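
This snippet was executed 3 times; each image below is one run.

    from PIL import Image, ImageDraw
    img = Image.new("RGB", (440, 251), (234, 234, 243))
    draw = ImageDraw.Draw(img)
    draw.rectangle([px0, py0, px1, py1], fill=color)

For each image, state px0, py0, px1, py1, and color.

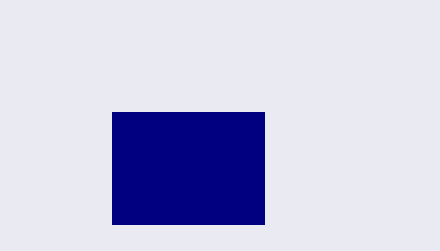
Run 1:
px0 = 112; py0 = 112; px1 = 264; py1 = 224; color = 'navy'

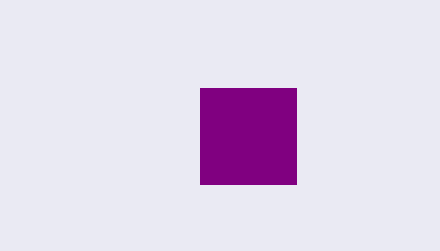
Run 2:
px0 = 200; py0 = 88; px1 = 296; py1 = 184; color = 'purple'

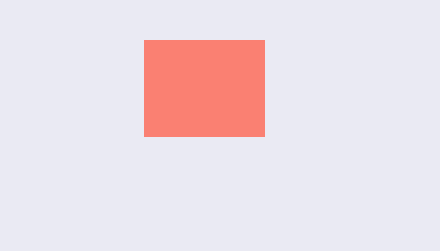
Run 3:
px0 = 144
py0 = 40
px1 = 264
py1 = 136
color = 'salmon'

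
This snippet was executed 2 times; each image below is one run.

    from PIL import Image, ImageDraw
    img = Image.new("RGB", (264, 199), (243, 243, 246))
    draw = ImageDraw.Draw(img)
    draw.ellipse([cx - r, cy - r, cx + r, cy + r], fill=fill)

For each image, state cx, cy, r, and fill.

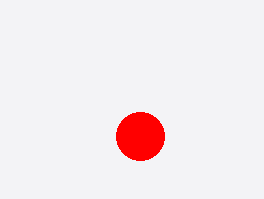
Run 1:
cx = 140, cy = 136, r = 24, fill = 'red'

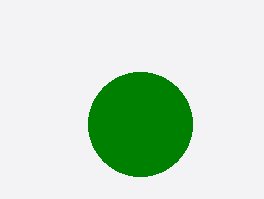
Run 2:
cx = 140; cy = 124; r = 52; fill = 'green'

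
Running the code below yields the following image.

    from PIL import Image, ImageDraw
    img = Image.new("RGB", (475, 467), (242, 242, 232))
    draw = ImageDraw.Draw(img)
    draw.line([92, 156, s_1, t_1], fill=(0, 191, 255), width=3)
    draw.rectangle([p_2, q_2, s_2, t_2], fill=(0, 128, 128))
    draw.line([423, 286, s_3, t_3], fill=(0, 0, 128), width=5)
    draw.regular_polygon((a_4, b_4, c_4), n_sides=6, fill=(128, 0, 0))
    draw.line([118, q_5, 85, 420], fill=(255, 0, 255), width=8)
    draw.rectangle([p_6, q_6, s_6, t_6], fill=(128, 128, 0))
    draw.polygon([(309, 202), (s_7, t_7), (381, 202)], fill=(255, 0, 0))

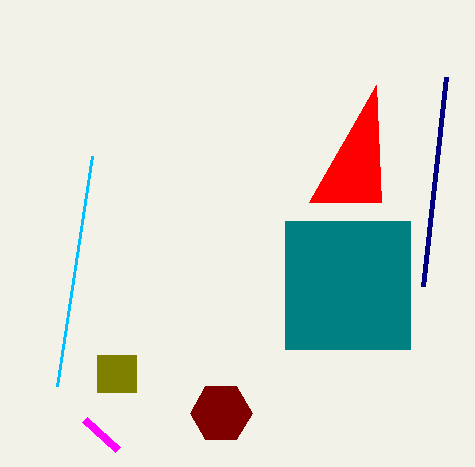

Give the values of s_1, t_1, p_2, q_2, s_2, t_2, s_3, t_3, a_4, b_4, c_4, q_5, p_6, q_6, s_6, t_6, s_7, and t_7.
s_1 = 57
t_1 = 386
p_2 = 285
q_2 = 221
s_2 = 410
t_2 = 349
s_3 = 446
t_3 = 77
a_4 = 221
b_4 = 413
c_4 = 31
q_5 = 450
p_6 = 97
q_6 = 355
s_6 = 136
t_6 = 392
s_7 = 376
t_7 = 85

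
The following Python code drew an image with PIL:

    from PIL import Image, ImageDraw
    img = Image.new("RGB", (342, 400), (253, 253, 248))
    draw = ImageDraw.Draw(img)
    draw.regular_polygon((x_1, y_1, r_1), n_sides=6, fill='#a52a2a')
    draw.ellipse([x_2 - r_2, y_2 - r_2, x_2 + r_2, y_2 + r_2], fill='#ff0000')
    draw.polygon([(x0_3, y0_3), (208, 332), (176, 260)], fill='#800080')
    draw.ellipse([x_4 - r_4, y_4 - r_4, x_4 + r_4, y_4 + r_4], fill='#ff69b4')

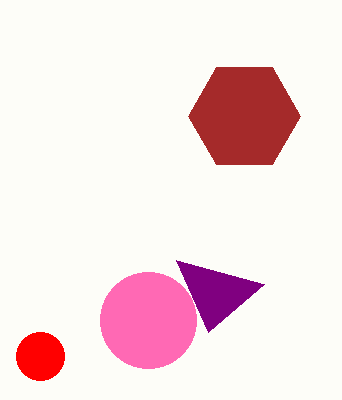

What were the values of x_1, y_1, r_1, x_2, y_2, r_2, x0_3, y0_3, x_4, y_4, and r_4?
x_1 = 244, y_1 = 116, r_1 = 56, x_2 = 40, y_2 = 356, r_2 = 24, x0_3 = 264, y0_3 = 284, x_4 = 148, y_4 = 320, r_4 = 48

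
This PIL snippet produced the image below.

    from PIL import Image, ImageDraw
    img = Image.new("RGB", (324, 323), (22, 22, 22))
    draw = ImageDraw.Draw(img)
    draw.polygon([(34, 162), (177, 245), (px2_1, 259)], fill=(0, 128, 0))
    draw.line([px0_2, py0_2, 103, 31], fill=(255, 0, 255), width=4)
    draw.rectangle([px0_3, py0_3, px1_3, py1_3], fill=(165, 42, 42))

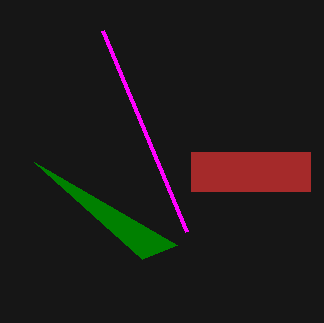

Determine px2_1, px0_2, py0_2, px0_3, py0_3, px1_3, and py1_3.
px2_1 = 142; px0_2 = 187; py0_2 = 232; px0_3 = 191; py0_3 = 152; px1_3 = 310; py1_3 = 191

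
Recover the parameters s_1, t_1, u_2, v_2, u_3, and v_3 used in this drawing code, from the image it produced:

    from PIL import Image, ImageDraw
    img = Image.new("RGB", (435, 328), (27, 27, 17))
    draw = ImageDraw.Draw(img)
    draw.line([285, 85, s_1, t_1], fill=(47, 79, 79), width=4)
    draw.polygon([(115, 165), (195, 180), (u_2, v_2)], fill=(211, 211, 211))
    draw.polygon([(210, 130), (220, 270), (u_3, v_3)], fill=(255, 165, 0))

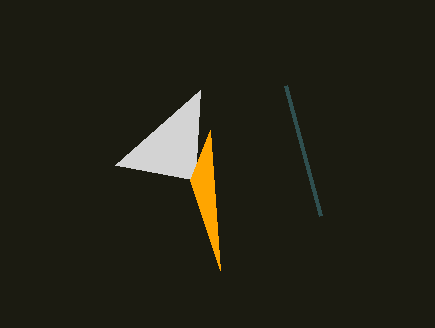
s_1 = 320
t_1 = 215
u_2 = 200
v_2 = 90
u_3 = 190
v_3 = 180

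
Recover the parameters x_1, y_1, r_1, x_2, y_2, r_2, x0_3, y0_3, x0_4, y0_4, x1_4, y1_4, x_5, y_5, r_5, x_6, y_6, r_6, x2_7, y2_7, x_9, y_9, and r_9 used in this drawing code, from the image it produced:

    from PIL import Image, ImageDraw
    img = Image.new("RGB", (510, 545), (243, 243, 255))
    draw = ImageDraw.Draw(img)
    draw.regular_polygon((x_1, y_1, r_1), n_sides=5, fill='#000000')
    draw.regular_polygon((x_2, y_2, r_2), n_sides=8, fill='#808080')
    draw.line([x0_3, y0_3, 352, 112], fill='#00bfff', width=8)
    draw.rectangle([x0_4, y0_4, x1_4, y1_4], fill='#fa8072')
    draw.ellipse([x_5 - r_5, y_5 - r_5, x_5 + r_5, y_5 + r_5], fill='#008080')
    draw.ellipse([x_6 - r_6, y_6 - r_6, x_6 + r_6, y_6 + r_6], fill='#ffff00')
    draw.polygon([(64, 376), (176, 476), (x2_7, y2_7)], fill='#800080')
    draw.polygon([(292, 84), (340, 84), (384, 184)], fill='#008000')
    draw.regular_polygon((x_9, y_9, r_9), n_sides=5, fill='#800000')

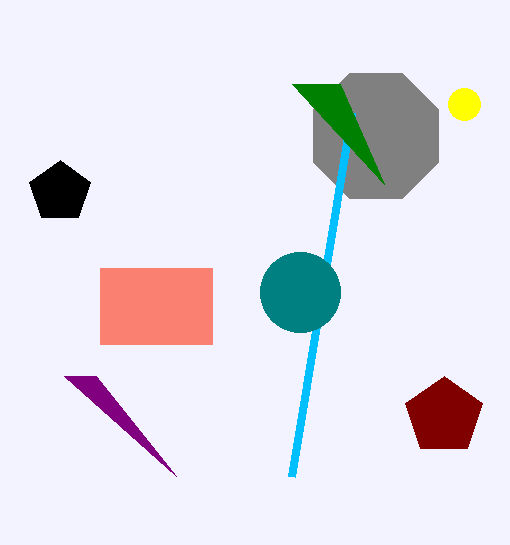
x_1 = 60, y_1 = 192, r_1 = 32, x_2 = 376, y_2 = 136, r_2 = 68, x0_3 = 292, y0_3 = 476, x0_4 = 100, y0_4 = 268, x1_4 = 212, y1_4 = 344, x_5 = 300, y_5 = 292, r_5 = 40, x_6 = 464, y_6 = 104, r_6 = 16, x2_7 = 96, y2_7 = 376, x_9 = 444, y_9 = 416, r_9 = 40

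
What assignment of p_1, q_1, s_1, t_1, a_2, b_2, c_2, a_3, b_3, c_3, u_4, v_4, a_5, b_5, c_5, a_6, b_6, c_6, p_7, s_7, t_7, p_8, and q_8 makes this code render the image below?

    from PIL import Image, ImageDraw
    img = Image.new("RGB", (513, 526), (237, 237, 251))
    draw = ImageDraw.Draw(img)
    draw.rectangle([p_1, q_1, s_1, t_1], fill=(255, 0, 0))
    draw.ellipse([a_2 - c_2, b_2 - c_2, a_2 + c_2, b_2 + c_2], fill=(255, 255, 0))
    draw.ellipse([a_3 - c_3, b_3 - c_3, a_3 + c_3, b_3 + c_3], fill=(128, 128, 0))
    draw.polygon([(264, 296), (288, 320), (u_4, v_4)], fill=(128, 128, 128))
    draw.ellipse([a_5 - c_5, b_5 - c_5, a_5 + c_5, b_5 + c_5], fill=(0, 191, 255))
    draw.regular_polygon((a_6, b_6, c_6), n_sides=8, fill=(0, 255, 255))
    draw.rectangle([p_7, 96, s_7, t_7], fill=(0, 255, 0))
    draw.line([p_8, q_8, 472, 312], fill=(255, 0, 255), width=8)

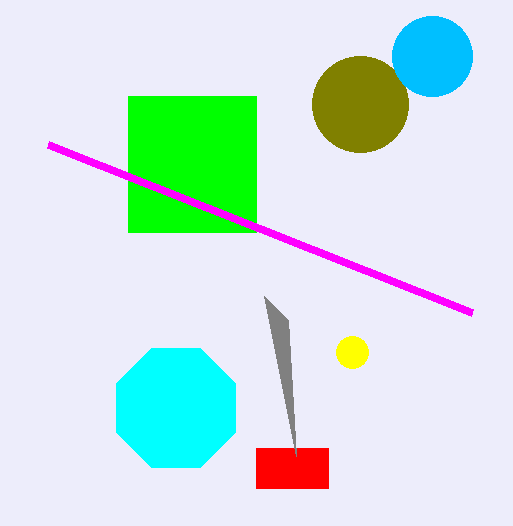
p_1 = 256
q_1 = 448
s_1 = 328
t_1 = 488
a_2 = 352
b_2 = 352
c_2 = 16
a_3 = 360
b_3 = 104
c_3 = 48
u_4 = 296
v_4 = 456
a_5 = 432
b_5 = 56
c_5 = 40
a_6 = 176
b_6 = 408
c_6 = 64
p_7 = 128
s_7 = 256
t_7 = 232
p_8 = 48
q_8 = 144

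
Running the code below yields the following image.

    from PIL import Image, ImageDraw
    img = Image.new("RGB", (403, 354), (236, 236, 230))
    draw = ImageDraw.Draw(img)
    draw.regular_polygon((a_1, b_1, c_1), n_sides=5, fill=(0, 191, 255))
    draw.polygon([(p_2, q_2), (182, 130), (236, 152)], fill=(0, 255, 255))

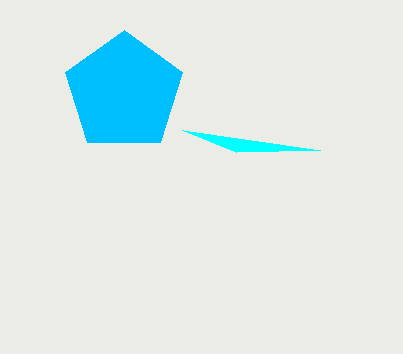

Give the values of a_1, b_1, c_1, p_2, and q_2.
a_1 = 124, b_1 = 92, c_1 = 62, p_2 = 320, q_2 = 150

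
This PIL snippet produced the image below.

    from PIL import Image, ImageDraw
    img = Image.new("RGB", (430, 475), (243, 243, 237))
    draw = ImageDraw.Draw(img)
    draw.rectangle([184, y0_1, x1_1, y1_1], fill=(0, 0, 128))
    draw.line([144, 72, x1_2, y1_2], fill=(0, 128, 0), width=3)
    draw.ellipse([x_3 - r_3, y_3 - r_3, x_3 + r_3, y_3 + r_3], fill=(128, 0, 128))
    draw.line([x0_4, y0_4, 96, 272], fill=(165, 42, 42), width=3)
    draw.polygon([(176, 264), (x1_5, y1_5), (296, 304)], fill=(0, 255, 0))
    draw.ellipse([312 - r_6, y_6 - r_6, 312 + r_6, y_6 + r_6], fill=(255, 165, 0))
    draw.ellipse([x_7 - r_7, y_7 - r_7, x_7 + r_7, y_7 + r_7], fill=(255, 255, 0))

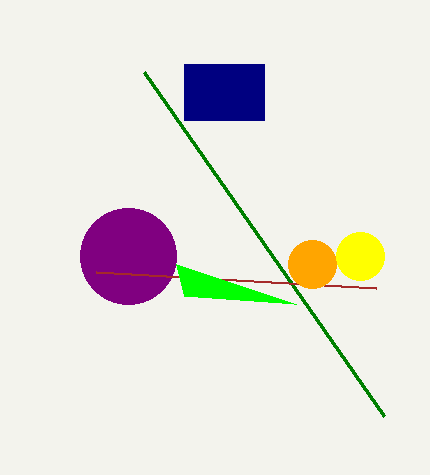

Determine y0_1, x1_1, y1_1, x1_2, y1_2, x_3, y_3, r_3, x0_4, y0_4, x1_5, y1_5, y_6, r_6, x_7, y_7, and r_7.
y0_1 = 64
x1_1 = 264
y1_1 = 120
x1_2 = 384
y1_2 = 416
x_3 = 128
y_3 = 256
r_3 = 48
x0_4 = 376
y0_4 = 288
x1_5 = 184
y1_5 = 296
y_6 = 264
r_6 = 24
x_7 = 360
y_7 = 256
r_7 = 24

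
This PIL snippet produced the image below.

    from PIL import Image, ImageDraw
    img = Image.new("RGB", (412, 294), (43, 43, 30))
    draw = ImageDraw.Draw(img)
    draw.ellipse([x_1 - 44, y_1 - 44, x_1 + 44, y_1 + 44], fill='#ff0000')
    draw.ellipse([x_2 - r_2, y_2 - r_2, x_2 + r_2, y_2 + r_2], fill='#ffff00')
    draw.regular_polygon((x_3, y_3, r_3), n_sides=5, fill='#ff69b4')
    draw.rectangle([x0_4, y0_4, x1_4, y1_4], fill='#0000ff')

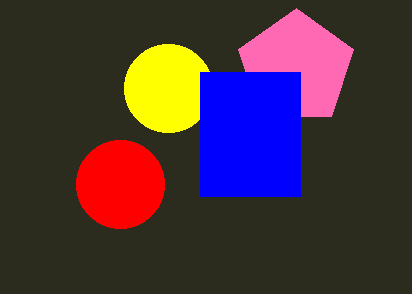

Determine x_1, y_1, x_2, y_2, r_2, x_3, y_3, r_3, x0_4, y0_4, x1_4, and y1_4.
x_1 = 120, y_1 = 184, x_2 = 168, y_2 = 88, r_2 = 44, x_3 = 296, y_3 = 68, r_3 = 60, x0_4 = 200, y0_4 = 72, x1_4 = 300, y1_4 = 196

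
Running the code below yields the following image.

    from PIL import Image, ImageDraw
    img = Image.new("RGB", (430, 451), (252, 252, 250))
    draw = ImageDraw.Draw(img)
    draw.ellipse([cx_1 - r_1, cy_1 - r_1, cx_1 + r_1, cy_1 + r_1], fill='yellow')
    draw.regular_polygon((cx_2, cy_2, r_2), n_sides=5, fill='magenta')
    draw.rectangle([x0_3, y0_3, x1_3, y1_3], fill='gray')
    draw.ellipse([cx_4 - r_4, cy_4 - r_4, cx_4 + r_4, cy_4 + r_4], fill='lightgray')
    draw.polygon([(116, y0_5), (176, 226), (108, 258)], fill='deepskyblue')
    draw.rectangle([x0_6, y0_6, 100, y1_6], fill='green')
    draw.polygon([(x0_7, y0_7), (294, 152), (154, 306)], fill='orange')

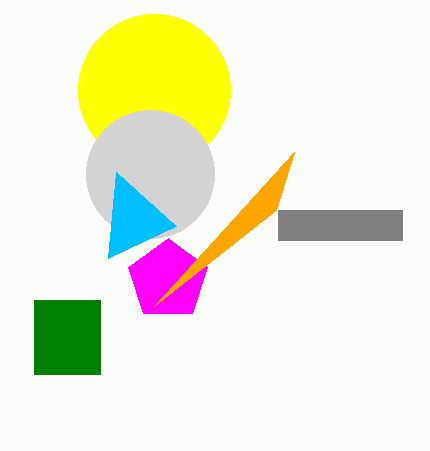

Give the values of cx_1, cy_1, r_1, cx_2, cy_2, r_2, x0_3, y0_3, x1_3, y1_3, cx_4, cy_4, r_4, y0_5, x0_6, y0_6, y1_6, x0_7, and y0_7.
cx_1 = 154; cy_1 = 90; r_1 = 76; cx_2 = 168; cy_2 = 280; r_2 = 42; x0_3 = 278; y0_3 = 210; x1_3 = 402; y1_3 = 240; cx_4 = 150; cy_4 = 174; r_4 = 64; y0_5 = 172; x0_6 = 34; y0_6 = 300; y1_6 = 374; x0_7 = 276; y0_7 = 210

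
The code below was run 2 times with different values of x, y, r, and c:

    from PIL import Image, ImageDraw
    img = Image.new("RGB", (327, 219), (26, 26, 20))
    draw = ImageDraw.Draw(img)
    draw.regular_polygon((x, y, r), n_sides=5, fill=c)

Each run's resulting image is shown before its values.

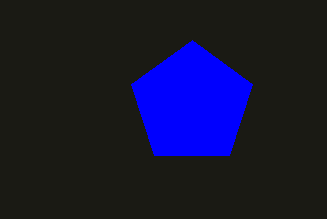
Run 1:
x = 192, y = 104, r = 64, c = 'blue'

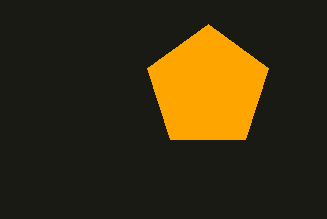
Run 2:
x = 208, y = 88, r = 64, c = 'orange'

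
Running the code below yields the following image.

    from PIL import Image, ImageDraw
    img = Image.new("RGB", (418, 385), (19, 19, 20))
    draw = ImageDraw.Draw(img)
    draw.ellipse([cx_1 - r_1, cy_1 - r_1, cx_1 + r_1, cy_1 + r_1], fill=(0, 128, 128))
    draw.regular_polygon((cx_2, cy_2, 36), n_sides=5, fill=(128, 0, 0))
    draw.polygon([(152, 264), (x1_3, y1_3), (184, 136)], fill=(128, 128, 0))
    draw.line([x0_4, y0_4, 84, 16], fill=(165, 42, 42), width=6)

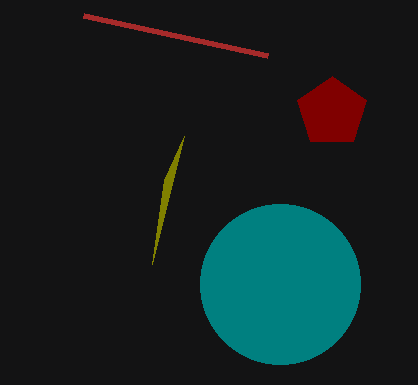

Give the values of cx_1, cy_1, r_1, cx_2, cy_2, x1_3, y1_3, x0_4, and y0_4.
cx_1 = 280, cy_1 = 284, r_1 = 80, cx_2 = 332, cy_2 = 112, x1_3 = 164, y1_3 = 180, x0_4 = 268, y0_4 = 56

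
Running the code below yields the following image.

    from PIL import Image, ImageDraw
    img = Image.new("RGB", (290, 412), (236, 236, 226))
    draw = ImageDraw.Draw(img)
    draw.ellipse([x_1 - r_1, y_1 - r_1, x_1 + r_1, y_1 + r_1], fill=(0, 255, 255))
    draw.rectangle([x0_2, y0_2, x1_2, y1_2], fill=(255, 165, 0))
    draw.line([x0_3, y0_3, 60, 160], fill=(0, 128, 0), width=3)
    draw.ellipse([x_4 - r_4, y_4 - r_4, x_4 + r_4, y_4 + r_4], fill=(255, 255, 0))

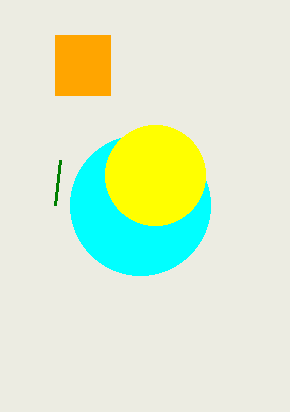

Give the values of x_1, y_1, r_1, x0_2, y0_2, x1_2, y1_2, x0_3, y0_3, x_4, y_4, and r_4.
x_1 = 140; y_1 = 205; r_1 = 70; x0_2 = 55; y0_2 = 35; x1_2 = 110; y1_2 = 95; x0_3 = 55; y0_3 = 205; x_4 = 155; y_4 = 175; r_4 = 50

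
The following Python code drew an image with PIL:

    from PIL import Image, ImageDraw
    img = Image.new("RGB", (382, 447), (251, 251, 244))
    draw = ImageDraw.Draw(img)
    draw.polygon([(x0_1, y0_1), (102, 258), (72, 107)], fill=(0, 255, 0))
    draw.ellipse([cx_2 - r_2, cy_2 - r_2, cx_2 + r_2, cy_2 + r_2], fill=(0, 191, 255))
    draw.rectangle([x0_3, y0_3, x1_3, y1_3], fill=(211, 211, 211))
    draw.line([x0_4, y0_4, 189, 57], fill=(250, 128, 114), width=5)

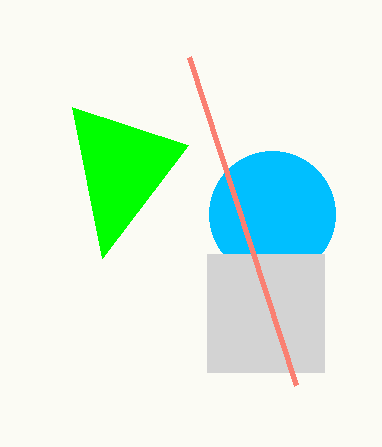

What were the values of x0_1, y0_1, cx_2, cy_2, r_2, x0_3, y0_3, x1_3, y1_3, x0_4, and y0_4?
x0_1 = 188; y0_1 = 145; cx_2 = 272; cy_2 = 214; r_2 = 63; x0_3 = 207; y0_3 = 254; x1_3 = 324; y1_3 = 372; x0_4 = 296; y0_4 = 385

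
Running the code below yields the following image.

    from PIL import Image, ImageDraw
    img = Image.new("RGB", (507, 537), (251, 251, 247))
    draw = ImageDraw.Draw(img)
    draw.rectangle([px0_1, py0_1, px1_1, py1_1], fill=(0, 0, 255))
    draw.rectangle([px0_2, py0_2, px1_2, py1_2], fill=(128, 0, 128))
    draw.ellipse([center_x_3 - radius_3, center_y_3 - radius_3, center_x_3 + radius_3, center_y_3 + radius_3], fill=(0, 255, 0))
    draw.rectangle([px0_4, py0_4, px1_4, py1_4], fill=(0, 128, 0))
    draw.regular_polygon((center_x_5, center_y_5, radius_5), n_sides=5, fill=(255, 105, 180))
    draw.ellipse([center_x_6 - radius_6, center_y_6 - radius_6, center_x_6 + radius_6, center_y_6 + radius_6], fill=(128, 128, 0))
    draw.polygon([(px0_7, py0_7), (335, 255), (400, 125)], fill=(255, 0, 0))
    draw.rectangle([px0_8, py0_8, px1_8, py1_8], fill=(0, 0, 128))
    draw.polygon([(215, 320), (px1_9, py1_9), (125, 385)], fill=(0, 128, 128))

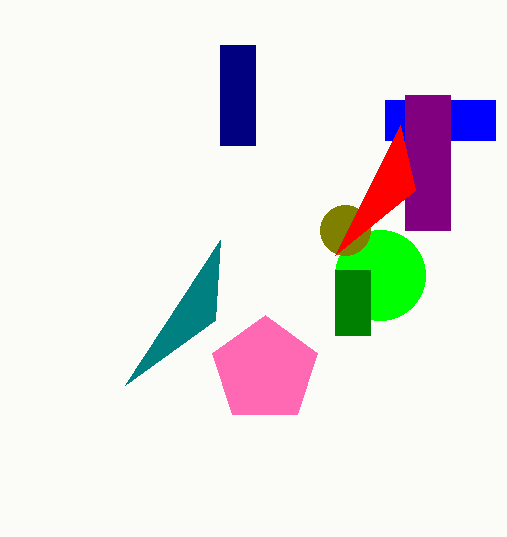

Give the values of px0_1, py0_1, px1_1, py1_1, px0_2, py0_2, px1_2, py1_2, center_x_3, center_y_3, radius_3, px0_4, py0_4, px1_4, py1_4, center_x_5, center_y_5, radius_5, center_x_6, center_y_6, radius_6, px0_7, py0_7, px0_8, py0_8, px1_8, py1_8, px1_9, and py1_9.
px0_1 = 385; py0_1 = 100; px1_1 = 495; py1_1 = 140; px0_2 = 405; py0_2 = 95; px1_2 = 450; py1_2 = 230; center_x_3 = 380; center_y_3 = 275; radius_3 = 45; px0_4 = 335; py0_4 = 270; px1_4 = 370; py1_4 = 335; center_x_5 = 265; center_y_5 = 370; radius_5 = 55; center_x_6 = 345; center_y_6 = 230; radius_6 = 25; px0_7 = 415; py0_7 = 190; px0_8 = 220; py0_8 = 45; px1_8 = 255; py1_8 = 145; px1_9 = 220; py1_9 = 240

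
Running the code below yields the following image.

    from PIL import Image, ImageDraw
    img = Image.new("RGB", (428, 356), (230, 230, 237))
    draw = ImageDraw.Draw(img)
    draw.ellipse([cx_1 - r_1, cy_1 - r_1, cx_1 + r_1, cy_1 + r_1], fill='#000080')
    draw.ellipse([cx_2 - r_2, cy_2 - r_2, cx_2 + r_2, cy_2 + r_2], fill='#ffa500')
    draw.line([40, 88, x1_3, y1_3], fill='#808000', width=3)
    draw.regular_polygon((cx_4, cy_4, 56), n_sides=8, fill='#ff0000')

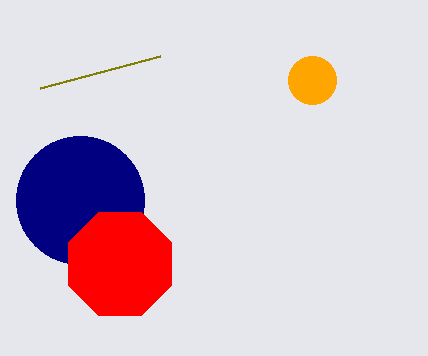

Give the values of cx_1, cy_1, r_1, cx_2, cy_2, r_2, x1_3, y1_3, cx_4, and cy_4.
cx_1 = 80; cy_1 = 200; r_1 = 64; cx_2 = 312; cy_2 = 80; r_2 = 24; x1_3 = 160; y1_3 = 56; cx_4 = 120; cy_4 = 264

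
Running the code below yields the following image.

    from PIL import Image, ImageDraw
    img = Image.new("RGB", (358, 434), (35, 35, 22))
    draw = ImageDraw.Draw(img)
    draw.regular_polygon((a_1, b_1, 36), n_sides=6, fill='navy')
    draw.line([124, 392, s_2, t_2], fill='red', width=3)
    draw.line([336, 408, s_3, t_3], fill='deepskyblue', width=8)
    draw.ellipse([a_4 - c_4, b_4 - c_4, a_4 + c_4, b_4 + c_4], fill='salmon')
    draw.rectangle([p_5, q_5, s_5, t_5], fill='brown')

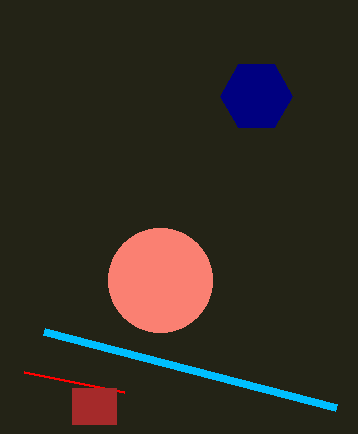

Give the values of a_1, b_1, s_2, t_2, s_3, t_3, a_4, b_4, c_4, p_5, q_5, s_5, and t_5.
a_1 = 256, b_1 = 96, s_2 = 24, t_2 = 372, s_3 = 44, t_3 = 332, a_4 = 160, b_4 = 280, c_4 = 52, p_5 = 72, q_5 = 388, s_5 = 116, t_5 = 424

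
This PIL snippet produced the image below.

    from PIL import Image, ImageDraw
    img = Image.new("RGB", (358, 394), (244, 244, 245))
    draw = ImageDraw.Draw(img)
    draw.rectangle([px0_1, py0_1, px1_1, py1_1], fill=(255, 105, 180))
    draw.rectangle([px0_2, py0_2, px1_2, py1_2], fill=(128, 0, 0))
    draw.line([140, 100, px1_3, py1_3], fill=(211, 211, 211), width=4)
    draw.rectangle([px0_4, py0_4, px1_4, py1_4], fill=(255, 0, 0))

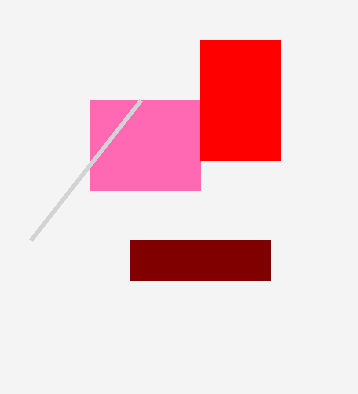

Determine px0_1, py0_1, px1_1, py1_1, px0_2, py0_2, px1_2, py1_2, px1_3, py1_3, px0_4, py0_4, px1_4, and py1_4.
px0_1 = 90
py0_1 = 100
px1_1 = 200
py1_1 = 190
px0_2 = 130
py0_2 = 240
px1_2 = 270
py1_2 = 280
px1_3 = 30
py1_3 = 240
px0_4 = 200
py0_4 = 40
px1_4 = 280
py1_4 = 160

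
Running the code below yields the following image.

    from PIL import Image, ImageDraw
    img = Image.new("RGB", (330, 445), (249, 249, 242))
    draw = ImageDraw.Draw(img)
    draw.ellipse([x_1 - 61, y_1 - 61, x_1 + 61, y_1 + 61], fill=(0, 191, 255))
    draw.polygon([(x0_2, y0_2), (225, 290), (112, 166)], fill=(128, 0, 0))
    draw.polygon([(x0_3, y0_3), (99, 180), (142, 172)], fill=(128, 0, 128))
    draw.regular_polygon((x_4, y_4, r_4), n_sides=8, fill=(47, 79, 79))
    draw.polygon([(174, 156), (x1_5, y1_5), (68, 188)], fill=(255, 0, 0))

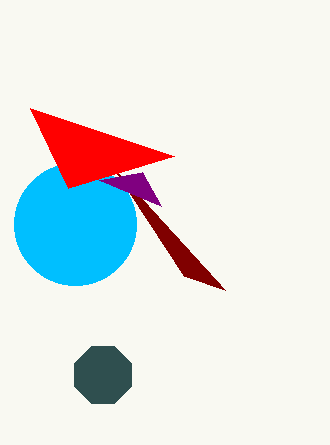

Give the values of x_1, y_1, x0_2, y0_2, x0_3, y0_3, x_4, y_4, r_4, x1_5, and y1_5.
x_1 = 75; y_1 = 224; x0_2 = 184; y0_2 = 276; x0_3 = 161; y0_3 = 206; x_4 = 103; y_4 = 375; r_4 = 31; x1_5 = 30; y1_5 = 108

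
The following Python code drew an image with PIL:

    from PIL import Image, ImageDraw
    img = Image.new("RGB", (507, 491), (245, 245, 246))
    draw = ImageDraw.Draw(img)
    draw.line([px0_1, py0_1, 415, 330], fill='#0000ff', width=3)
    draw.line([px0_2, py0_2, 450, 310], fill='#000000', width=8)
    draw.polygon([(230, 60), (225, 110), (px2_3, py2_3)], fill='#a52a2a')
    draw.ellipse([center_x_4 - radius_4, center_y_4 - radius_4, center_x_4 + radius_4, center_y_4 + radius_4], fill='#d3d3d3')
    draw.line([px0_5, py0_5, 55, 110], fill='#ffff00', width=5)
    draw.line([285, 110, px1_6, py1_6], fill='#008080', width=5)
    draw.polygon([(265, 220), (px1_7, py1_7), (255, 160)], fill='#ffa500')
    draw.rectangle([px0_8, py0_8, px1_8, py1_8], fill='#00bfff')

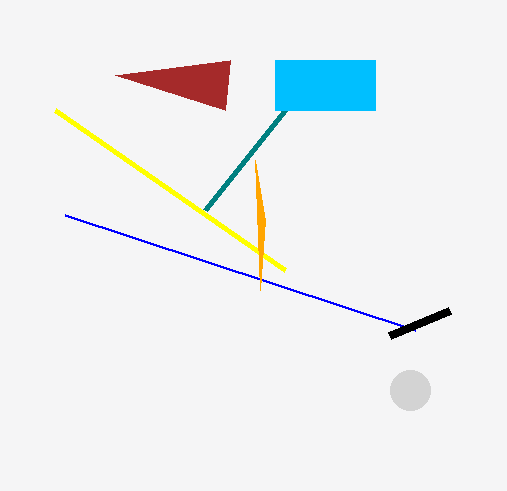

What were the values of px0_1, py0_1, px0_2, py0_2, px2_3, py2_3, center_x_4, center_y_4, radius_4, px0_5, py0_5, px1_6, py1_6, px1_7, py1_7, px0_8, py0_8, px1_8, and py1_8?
px0_1 = 65
py0_1 = 215
px0_2 = 390
py0_2 = 335
px2_3 = 115
py2_3 = 75
center_x_4 = 410
center_y_4 = 390
radius_4 = 20
px0_5 = 285
py0_5 = 270
px1_6 = 205
py1_6 = 210
px1_7 = 260
py1_7 = 290
px0_8 = 275
py0_8 = 60
px1_8 = 375
py1_8 = 110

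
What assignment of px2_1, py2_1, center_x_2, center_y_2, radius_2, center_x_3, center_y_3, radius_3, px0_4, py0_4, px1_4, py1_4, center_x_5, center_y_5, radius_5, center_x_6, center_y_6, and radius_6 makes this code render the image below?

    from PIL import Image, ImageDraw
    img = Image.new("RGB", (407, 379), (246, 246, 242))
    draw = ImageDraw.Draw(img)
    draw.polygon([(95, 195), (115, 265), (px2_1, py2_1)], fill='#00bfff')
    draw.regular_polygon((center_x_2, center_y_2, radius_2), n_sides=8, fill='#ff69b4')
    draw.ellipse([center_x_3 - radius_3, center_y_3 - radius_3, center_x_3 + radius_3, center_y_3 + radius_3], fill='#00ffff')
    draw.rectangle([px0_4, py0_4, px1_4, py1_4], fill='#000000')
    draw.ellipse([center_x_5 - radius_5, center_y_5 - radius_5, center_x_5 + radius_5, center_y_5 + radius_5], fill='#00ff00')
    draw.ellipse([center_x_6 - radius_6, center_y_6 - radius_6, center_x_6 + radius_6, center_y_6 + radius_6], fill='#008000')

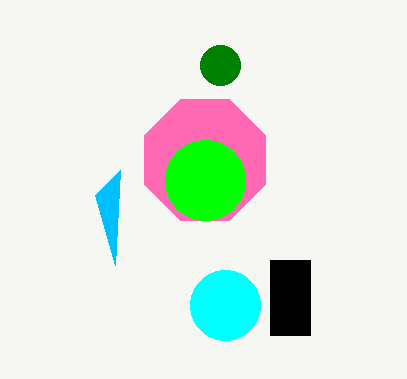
px2_1 = 120, py2_1 = 170, center_x_2 = 205, center_y_2 = 160, radius_2 = 65, center_x_3 = 225, center_y_3 = 305, radius_3 = 35, px0_4 = 270, py0_4 = 260, px1_4 = 310, py1_4 = 335, center_x_5 = 205, center_y_5 = 180, radius_5 = 40, center_x_6 = 220, center_y_6 = 65, radius_6 = 20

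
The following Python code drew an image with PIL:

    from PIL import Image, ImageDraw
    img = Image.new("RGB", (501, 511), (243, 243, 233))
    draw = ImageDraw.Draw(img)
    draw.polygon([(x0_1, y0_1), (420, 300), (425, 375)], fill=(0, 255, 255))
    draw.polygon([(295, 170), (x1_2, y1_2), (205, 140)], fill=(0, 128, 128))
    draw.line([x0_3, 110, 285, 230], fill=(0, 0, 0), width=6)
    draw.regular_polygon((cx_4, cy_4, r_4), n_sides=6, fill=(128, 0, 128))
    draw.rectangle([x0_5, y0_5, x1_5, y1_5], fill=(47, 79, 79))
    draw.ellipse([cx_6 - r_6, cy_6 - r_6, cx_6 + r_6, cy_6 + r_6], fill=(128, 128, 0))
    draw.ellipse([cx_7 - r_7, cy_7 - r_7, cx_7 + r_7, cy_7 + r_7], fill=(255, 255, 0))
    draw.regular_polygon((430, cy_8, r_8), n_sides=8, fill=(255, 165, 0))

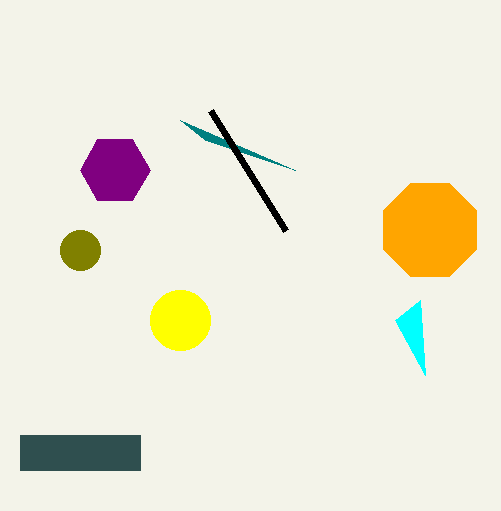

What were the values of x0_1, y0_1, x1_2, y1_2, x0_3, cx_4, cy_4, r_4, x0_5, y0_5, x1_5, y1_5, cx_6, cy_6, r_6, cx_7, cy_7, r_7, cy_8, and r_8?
x0_1 = 395
y0_1 = 320
x1_2 = 180
y1_2 = 120
x0_3 = 210
cx_4 = 115
cy_4 = 170
r_4 = 35
x0_5 = 20
y0_5 = 435
x1_5 = 140
y1_5 = 470
cx_6 = 80
cy_6 = 250
r_6 = 20
cx_7 = 180
cy_7 = 320
r_7 = 30
cy_8 = 230
r_8 = 50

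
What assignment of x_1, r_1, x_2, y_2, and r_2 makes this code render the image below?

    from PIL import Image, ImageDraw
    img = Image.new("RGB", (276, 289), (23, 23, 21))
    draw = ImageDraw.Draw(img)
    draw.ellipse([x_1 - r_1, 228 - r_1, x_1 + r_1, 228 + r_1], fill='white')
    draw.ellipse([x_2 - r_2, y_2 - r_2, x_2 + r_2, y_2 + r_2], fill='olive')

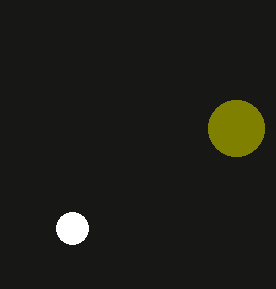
x_1 = 72
r_1 = 16
x_2 = 236
y_2 = 128
r_2 = 28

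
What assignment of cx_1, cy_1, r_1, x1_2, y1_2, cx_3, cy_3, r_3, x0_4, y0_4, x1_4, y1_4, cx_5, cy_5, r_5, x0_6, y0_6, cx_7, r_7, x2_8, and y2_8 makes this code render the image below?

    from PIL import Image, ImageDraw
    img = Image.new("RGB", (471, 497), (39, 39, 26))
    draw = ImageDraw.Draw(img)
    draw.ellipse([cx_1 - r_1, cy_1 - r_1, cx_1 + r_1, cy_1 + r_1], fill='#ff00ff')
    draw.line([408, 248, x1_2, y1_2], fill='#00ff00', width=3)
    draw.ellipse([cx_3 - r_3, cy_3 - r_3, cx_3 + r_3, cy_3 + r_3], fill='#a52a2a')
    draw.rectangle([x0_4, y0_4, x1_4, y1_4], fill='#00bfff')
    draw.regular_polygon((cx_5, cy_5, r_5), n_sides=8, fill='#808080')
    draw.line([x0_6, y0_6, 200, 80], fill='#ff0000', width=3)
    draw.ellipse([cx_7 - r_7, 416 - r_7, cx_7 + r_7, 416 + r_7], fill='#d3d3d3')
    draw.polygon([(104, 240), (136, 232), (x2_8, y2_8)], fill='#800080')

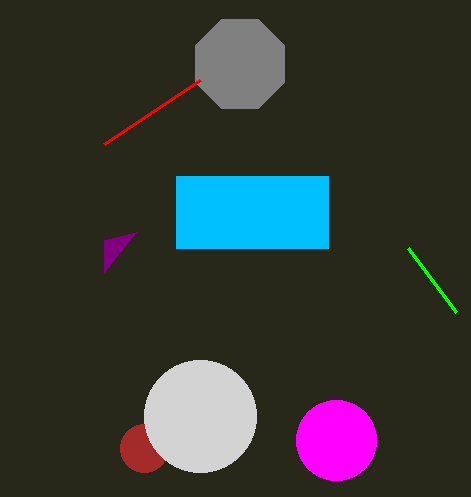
cx_1 = 336
cy_1 = 440
r_1 = 40
x1_2 = 456
y1_2 = 312
cx_3 = 144
cy_3 = 448
r_3 = 24
x0_4 = 176
y0_4 = 176
x1_4 = 328
y1_4 = 248
cx_5 = 240
cy_5 = 64
r_5 = 48
x0_6 = 104
y0_6 = 144
cx_7 = 200
r_7 = 56
x2_8 = 104
y2_8 = 272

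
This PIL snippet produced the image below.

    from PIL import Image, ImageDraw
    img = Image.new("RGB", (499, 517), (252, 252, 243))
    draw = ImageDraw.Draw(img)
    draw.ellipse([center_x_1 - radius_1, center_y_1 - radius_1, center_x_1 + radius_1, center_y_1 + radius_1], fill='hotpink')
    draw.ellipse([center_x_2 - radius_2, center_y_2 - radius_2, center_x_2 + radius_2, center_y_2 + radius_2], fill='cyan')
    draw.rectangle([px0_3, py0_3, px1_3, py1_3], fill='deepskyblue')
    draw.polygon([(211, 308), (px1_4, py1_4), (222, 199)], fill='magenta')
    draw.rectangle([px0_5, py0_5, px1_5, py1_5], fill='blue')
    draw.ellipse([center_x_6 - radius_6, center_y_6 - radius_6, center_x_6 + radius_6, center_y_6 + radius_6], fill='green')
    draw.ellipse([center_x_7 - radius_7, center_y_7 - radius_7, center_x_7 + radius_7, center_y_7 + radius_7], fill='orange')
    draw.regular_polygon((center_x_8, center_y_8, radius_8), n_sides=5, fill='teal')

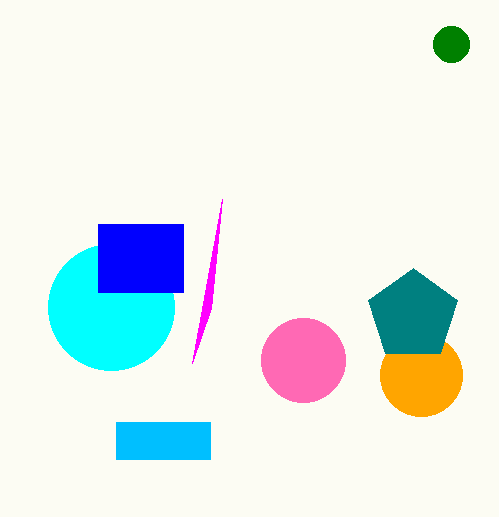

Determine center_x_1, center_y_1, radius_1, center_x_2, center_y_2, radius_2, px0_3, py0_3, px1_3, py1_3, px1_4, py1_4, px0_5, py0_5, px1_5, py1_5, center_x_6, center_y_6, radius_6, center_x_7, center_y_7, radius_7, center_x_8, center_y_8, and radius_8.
center_x_1 = 303
center_y_1 = 360
radius_1 = 42
center_x_2 = 111
center_y_2 = 307
radius_2 = 63
px0_3 = 116
py0_3 = 422
px1_3 = 210
py1_3 = 459
px1_4 = 192
py1_4 = 363
px0_5 = 98
py0_5 = 224
px1_5 = 183
py1_5 = 292
center_x_6 = 451
center_y_6 = 44
radius_6 = 18
center_x_7 = 421
center_y_7 = 375
radius_7 = 41
center_x_8 = 413
center_y_8 = 315
radius_8 = 47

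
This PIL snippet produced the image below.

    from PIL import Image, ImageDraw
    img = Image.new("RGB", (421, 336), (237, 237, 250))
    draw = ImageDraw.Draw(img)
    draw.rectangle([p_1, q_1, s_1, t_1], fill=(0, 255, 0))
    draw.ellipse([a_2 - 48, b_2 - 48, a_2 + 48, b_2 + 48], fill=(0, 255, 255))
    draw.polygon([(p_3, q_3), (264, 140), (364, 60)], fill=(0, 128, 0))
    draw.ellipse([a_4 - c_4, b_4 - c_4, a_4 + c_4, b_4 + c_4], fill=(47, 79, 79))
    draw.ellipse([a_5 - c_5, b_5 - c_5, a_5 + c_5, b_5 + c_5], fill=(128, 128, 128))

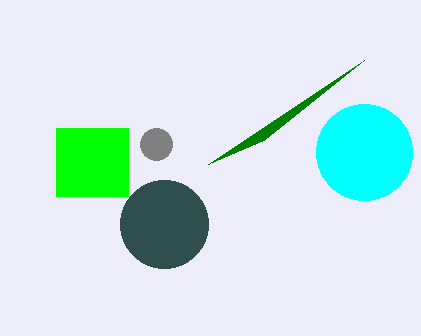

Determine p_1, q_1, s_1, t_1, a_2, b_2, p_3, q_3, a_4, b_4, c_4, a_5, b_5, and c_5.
p_1 = 56
q_1 = 128
s_1 = 128
t_1 = 196
a_2 = 364
b_2 = 152
p_3 = 208
q_3 = 164
a_4 = 164
b_4 = 224
c_4 = 44
a_5 = 156
b_5 = 144
c_5 = 16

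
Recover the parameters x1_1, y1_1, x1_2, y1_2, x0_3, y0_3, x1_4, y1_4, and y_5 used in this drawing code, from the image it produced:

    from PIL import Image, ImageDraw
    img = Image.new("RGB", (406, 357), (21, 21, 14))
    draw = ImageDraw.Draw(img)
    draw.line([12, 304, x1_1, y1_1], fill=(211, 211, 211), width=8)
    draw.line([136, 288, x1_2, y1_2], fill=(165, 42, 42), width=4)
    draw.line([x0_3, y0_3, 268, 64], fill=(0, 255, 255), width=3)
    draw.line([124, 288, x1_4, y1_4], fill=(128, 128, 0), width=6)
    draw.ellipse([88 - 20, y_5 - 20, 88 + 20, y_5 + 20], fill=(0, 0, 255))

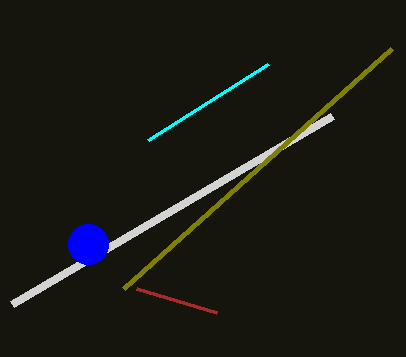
x1_1 = 332
y1_1 = 116
x1_2 = 216
y1_2 = 312
x0_3 = 148
y0_3 = 140
x1_4 = 392
y1_4 = 48
y_5 = 244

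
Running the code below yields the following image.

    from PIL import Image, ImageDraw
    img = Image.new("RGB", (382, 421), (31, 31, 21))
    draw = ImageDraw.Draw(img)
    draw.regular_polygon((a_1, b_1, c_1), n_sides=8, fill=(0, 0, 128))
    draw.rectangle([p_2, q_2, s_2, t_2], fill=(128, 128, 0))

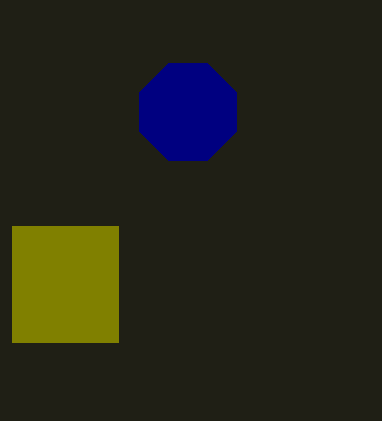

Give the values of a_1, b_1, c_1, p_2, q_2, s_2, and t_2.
a_1 = 188
b_1 = 112
c_1 = 52
p_2 = 12
q_2 = 226
s_2 = 118
t_2 = 342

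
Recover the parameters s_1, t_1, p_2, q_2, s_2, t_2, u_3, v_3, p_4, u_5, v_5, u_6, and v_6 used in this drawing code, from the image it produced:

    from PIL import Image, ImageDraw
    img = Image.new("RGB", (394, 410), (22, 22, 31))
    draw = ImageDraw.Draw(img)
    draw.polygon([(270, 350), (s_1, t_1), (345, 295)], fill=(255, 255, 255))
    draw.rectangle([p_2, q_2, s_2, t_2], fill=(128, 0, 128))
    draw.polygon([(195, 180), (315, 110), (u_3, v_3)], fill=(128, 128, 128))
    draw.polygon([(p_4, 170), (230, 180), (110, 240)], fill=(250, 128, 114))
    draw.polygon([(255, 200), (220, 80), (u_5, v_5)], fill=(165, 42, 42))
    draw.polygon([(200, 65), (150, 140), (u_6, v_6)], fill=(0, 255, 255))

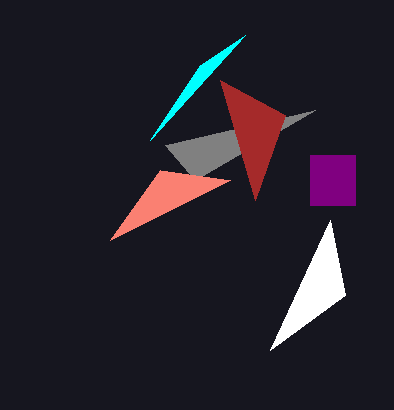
s_1 = 330; t_1 = 220; p_2 = 310; q_2 = 155; s_2 = 355; t_2 = 205; u_3 = 165; v_3 = 145; p_4 = 160; u_5 = 285; v_5 = 115; u_6 = 245; v_6 = 35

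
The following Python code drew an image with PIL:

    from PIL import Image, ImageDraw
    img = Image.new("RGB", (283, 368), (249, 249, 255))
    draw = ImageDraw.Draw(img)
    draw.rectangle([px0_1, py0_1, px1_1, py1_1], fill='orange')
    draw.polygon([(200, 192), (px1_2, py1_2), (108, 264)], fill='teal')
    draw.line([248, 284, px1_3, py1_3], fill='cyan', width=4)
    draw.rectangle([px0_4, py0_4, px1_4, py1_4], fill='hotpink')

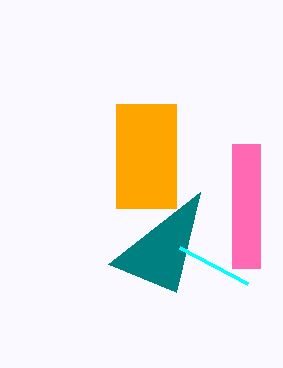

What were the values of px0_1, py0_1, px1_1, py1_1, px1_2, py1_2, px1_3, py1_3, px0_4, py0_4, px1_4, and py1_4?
px0_1 = 116, py0_1 = 104, px1_1 = 176, py1_1 = 208, px1_2 = 176, py1_2 = 292, px1_3 = 180, py1_3 = 248, px0_4 = 232, py0_4 = 144, px1_4 = 260, py1_4 = 268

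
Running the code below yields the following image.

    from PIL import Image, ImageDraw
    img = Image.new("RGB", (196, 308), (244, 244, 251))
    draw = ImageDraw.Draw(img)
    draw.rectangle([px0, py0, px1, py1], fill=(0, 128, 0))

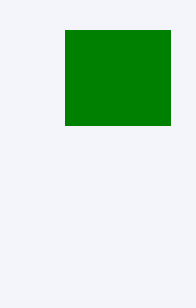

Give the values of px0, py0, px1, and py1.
px0 = 65
py0 = 30
px1 = 170
py1 = 125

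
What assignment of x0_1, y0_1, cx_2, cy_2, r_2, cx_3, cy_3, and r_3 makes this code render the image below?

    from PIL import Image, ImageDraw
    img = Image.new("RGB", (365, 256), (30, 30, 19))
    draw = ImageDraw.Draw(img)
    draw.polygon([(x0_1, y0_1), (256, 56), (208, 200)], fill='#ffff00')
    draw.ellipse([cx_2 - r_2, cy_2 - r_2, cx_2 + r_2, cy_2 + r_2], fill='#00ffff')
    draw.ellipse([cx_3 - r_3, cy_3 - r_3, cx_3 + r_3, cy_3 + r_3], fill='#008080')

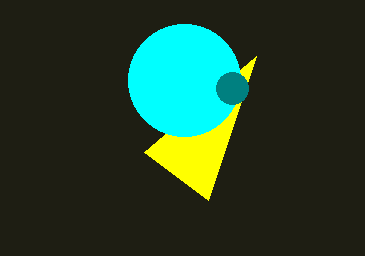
x0_1 = 144
y0_1 = 152
cx_2 = 184
cy_2 = 80
r_2 = 56
cx_3 = 232
cy_3 = 88
r_3 = 16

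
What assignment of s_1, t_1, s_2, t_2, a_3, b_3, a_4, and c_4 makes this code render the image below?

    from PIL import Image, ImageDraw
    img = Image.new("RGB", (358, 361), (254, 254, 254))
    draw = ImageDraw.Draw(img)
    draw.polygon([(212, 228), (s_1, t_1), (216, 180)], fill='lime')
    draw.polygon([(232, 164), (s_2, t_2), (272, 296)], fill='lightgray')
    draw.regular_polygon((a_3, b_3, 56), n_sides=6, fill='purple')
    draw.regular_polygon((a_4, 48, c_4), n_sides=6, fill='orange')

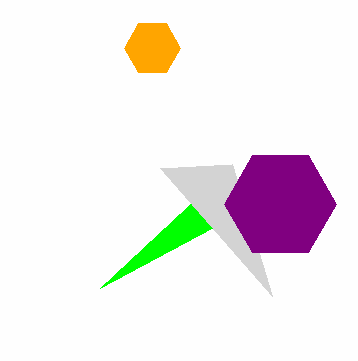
s_1 = 100; t_1 = 288; s_2 = 160; t_2 = 168; a_3 = 280; b_3 = 204; a_4 = 152; c_4 = 28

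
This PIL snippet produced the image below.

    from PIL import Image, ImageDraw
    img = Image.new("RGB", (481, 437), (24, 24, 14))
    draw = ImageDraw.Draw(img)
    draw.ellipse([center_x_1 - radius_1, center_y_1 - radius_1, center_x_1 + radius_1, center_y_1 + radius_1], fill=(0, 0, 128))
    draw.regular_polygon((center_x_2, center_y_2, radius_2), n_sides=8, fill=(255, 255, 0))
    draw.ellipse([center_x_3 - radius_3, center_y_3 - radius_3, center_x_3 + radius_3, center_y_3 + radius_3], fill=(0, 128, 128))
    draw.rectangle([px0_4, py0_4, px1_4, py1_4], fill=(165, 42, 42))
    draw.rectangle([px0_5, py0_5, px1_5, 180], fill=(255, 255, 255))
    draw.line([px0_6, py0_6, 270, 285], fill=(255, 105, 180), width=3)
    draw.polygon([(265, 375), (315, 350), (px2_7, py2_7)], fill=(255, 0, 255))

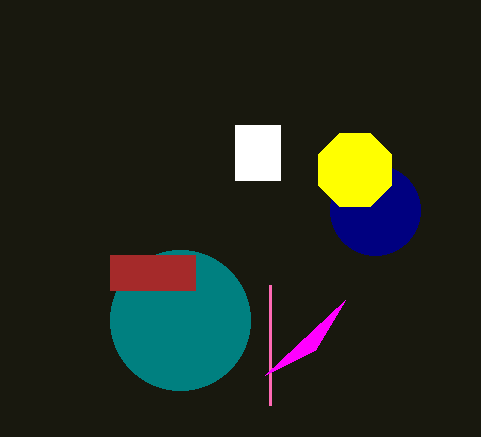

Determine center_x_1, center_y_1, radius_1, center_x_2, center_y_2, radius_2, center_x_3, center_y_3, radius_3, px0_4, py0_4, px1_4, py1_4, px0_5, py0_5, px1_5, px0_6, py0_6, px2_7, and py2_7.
center_x_1 = 375; center_y_1 = 210; radius_1 = 45; center_x_2 = 355; center_y_2 = 170; radius_2 = 40; center_x_3 = 180; center_y_3 = 320; radius_3 = 70; px0_4 = 110; py0_4 = 255; px1_4 = 195; py1_4 = 290; px0_5 = 235; py0_5 = 125; px1_5 = 280; px0_6 = 270; py0_6 = 405; px2_7 = 345; py2_7 = 300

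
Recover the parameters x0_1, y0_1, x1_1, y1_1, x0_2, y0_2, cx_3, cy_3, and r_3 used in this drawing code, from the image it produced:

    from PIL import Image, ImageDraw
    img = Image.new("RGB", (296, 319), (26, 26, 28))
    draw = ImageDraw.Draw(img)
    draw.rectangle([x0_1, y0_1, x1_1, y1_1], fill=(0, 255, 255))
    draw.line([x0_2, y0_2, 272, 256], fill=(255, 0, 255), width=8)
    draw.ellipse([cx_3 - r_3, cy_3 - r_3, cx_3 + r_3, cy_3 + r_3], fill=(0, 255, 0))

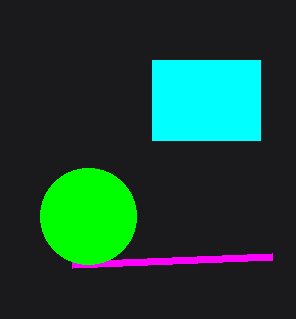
x0_1 = 152, y0_1 = 60, x1_1 = 260, y1_1 = 140, x0_2 = 72, y0_2 = 264, cx_3 = 88, cy_3 = 216, r_3 = 48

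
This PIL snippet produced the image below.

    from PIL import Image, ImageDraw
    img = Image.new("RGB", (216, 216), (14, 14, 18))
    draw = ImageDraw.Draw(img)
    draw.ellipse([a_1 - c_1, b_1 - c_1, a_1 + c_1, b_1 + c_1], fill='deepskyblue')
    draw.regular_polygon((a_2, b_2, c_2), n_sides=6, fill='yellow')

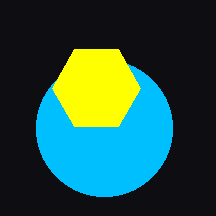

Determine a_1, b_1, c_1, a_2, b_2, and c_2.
a_1 = 104
b_1 = 128
c_1 = 68
a_2 = 96
b_2 = 88
c_2 = 44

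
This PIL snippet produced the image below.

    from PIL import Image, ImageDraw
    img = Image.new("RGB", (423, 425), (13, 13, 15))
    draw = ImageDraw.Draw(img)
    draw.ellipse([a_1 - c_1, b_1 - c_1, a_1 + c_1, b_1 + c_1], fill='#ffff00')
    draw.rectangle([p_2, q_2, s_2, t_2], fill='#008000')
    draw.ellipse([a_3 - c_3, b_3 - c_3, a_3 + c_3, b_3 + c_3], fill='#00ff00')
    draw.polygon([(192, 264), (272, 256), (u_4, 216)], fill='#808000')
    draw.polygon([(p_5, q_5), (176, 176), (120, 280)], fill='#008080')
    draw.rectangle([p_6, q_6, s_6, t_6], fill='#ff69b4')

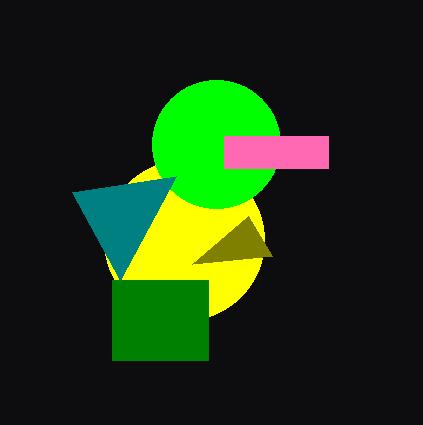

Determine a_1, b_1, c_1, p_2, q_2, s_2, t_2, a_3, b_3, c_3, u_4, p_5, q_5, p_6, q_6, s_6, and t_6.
a_1 = 184; b_1 = 240; c_1 = 80; p_2 = 112; q_2 = 280; s_2 = 208; t_2 = 360; a_3 = 216; b_3 = 144; c_3 = 64; u_4 = 248; p_5 = 72; q_5 = 192; p_6 = 224; q_6 = 136; s_6 = 328; t_6 = 168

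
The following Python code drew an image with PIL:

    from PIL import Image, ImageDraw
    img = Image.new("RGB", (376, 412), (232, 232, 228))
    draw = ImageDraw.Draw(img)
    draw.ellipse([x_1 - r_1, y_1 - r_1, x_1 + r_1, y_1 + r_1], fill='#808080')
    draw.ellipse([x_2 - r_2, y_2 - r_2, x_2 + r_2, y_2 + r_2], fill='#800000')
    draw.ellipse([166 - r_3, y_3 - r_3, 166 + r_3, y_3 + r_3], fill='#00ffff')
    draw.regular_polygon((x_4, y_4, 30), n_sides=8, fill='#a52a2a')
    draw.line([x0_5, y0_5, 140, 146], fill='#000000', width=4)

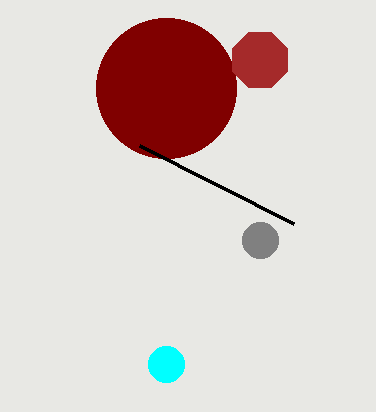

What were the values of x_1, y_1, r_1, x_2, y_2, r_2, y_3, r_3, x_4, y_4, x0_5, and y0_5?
x_1 = 260, y_1 = 240, r_1 = 18, x_2 = 166, y_2 = 88, r_2 = 70, y_3 = 364, r_3 = 18, x_4 = 260, y_4 = 60, x0_5 = 294, y0_5 = 224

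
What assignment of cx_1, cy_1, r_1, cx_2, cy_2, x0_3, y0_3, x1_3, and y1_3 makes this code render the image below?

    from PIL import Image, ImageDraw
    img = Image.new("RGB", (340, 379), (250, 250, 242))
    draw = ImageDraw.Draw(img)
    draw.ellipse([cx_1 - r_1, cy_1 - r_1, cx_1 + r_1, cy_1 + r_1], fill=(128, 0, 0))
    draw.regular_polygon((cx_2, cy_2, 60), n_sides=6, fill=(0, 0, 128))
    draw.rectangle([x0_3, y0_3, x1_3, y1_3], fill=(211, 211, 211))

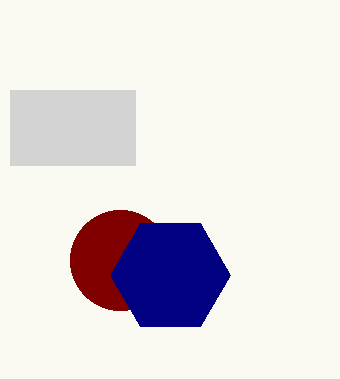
cx_1 = 120, cy_1 = 260, r_1 = 50, cx_2 = 170, cy_2 = 275, x0_3 = 10, y0_3 = 90, x1_3 = 135, y1_3 = 165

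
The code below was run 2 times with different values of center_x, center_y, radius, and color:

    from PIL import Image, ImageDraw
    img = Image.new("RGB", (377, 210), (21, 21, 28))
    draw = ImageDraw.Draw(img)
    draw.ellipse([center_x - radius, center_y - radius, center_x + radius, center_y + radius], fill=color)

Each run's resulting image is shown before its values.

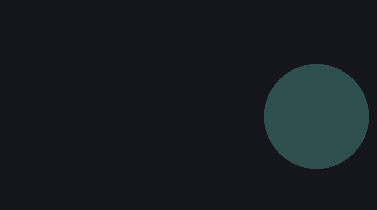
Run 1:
center_x = 316
center_y = 116
radius = 52
color = 'darkslategray'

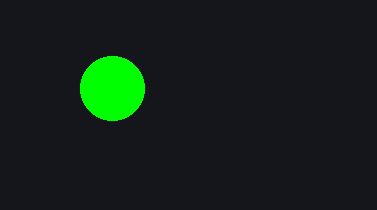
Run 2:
center_x = 112
center_y = 88
radius = 32
color = 'lime'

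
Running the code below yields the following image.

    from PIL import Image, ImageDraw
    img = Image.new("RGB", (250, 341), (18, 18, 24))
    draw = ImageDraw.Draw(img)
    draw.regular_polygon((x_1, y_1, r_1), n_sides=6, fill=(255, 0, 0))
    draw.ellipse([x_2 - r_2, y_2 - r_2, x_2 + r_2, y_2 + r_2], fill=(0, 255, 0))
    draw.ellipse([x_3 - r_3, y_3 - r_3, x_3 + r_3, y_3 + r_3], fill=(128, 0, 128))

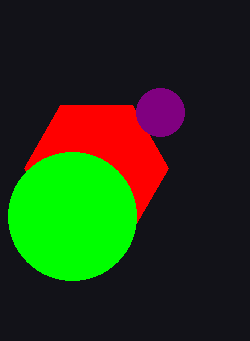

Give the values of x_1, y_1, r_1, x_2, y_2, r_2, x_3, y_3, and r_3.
x_1 = 96
y_1 = 168
r_1 = 72
x_2 = 72
y_2 = 216
r_2 = 64
x_3 = 160
y_3 = 112
r_3 = 24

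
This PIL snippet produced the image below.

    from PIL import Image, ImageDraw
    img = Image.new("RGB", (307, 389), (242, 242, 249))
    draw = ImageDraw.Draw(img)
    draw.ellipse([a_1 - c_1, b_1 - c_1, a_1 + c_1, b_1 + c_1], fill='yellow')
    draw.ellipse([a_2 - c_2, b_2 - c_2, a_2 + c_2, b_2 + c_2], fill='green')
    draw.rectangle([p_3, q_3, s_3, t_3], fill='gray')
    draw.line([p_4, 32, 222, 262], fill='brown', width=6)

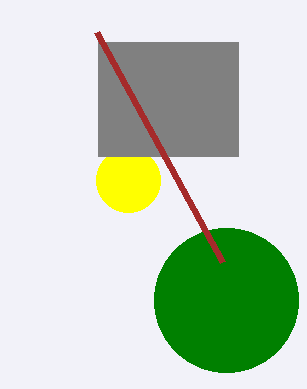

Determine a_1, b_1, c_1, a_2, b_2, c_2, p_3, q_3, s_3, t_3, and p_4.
a_1 = 128; b_1 = 180; c_1 = 32; a_2 = 226; b_2 = 300; c_2 = 72; p_3 = 98; q_3 = 42; s_3 = 238; t_3 = 156; p_4 = 96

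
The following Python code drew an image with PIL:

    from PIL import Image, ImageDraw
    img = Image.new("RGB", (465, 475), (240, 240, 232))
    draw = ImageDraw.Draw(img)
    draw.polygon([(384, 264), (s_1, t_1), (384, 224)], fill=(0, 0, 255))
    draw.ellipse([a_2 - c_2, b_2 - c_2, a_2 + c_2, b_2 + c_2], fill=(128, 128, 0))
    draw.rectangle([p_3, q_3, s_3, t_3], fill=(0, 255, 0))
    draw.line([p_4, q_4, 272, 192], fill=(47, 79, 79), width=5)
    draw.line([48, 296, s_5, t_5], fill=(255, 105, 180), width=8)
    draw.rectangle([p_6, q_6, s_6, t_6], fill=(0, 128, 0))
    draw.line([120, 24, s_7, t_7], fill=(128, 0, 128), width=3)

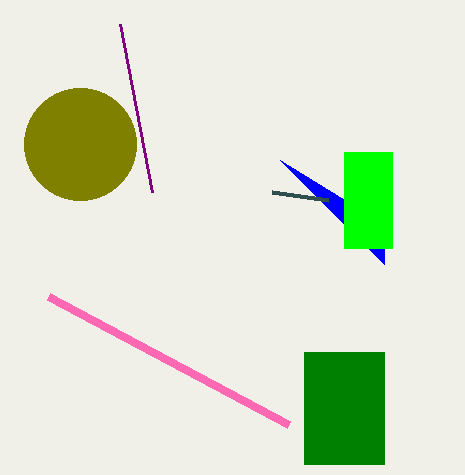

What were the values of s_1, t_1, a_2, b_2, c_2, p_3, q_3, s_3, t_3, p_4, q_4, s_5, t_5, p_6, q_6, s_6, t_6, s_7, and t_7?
s_1 = 280
t_1 = 160
a_2 = 80
b_2 = 144
c_2 = 56
p_3 = 344
q_3 = 152
s_3 = 392
t_3 = 248
p_4 = 328
q_4 = 200
s_5 = 288
t_5 = 424
p_6 = 304
q_6 = 352
s_6 = 384
t_6 = 464
s_7 = 152
t_7 = 192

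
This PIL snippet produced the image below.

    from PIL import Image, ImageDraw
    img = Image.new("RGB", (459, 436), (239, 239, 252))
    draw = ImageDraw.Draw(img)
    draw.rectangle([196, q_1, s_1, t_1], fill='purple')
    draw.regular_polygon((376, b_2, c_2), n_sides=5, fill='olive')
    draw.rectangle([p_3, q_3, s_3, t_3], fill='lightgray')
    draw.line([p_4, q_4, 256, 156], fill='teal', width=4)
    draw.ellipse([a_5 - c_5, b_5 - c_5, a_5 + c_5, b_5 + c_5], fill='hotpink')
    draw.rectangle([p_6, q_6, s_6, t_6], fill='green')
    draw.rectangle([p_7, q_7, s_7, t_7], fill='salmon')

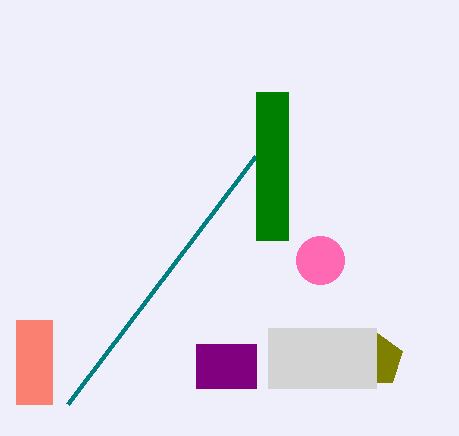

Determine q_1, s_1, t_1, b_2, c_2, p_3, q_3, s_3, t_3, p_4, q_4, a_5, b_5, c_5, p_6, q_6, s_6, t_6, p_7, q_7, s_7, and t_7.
q_1 = 344
s_1 = 256
t_1 = 388
b_2 = 360
c_2 = 28
p_3 = 268
q_3 = 328
s_3 = 376
t_3 = 388
p_4 = 68
q_4 = 404
a_5 = 320
b_5 = 260
c_5 = 24
p_6 = 256
q_6 = 92
s_6 = 288
t_6 = 240
p_7 = 16
q_7 = 320
s_7 = 52
t_7 = 404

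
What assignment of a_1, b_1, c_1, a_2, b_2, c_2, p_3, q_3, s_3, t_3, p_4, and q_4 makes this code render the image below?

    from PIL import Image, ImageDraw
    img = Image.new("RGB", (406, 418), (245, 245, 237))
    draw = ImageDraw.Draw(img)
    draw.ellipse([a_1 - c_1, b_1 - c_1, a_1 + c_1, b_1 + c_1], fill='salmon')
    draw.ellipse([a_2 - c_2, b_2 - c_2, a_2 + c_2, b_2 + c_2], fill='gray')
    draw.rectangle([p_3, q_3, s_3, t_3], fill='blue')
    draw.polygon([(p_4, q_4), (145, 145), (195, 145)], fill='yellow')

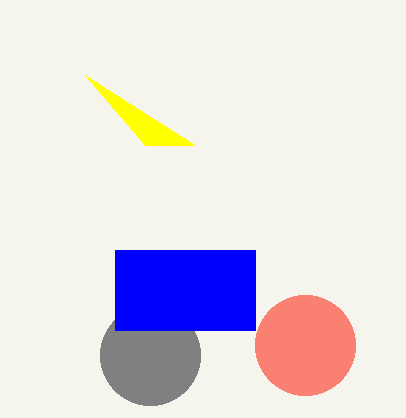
a_1 = 305; b_1 = 345; c_1 = 50; a_2 = 150; b_2 = 355; c_2 = 50; p_3 = 115; q_3 = 250; s_3 = 255; t_3 = 330; p_4 = 85; q_4 = 75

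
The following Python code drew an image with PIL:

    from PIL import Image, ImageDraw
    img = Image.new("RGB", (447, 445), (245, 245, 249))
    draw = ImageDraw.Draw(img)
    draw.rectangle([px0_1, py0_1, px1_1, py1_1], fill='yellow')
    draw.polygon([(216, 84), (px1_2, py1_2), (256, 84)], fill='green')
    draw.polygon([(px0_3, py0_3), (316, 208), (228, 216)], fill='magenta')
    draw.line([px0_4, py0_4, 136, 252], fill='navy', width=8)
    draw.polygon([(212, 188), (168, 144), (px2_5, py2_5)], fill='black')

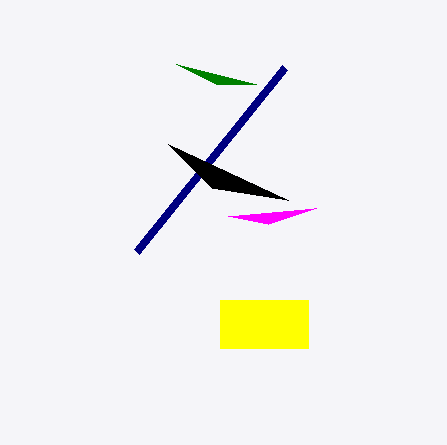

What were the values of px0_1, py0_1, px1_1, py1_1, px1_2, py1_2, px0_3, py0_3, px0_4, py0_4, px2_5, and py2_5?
px0_1 = 220, py0_1 = 300, px1_1 = 308, py1_1 = 348, px1_2 = 176, py1_2 = 64, px0_3 = 268, py0_3 = 224, px0_4 = 284, py0_4 = 68, px2_5 = 288, py2_5 = 200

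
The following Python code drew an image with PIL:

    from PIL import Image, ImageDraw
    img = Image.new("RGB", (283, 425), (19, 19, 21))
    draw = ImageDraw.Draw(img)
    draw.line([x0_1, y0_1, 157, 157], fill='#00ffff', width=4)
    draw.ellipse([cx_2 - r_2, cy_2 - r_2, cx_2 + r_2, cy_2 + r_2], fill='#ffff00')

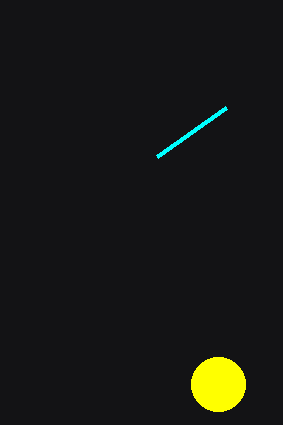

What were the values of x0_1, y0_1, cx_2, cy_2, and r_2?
x0_1 = 226, y0_1 = 108, cx_2 = 218, cy_2 = 384, r_2 = 27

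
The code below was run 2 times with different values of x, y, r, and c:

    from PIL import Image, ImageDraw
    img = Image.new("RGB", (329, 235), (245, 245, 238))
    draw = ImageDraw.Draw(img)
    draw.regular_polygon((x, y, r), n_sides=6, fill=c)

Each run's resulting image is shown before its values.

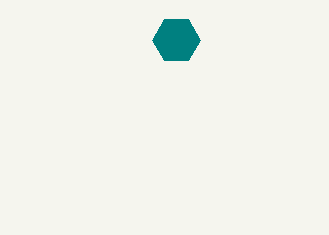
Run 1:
x = 176; y = 40; r = 24; c = 'teal'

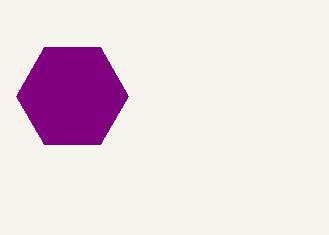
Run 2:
x = 72
y = 96
r = 56
c = 'purple'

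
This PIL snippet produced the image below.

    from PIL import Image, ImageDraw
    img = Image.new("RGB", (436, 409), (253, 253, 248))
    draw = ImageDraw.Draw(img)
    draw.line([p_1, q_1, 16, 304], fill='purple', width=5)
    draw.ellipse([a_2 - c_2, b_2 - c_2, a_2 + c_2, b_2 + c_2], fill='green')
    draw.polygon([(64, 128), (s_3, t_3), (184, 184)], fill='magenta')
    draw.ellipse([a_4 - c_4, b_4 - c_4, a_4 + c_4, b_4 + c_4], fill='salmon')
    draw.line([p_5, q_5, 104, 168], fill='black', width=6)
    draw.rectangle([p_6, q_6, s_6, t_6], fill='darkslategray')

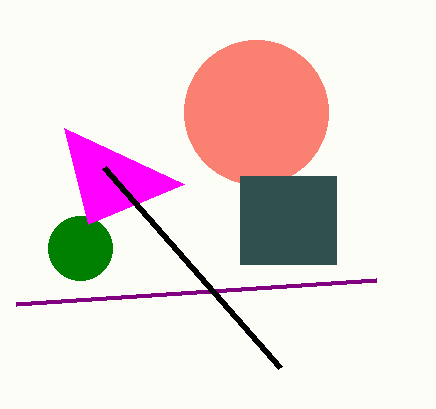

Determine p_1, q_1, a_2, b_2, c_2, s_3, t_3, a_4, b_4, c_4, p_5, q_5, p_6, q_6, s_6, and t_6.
p_1 = 376; q_1 = 280; a_2 = 80; b_2 = 248; c_2 = 32; s_3 = 88; t_3 = 224; a_4 = 256; b_4 = 112; c_4 = 72; p_5 = 280; q_5 = 368; p_6 = 240; q_6 = 176; s_6 = 336; t_6 = 264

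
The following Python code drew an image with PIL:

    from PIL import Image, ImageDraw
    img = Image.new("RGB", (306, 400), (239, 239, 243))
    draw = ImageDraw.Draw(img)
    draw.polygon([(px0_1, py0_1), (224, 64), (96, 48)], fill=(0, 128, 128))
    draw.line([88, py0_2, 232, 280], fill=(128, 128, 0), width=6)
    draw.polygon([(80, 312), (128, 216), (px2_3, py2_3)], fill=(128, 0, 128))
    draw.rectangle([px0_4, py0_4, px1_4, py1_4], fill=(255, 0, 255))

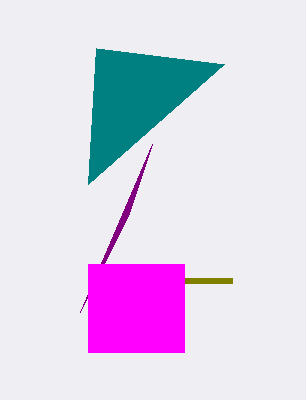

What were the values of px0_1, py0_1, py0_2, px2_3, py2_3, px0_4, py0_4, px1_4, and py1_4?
px0_1 = 88
py0_1 = 184
py0_2 = 280
px2_3 = 152
py2_3 = 144
px0_4 = 88
py0_4 = 264
px1_4 = 184
py1_4 = 352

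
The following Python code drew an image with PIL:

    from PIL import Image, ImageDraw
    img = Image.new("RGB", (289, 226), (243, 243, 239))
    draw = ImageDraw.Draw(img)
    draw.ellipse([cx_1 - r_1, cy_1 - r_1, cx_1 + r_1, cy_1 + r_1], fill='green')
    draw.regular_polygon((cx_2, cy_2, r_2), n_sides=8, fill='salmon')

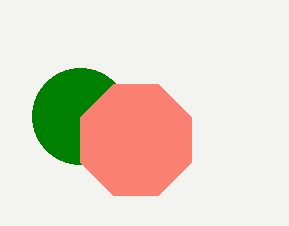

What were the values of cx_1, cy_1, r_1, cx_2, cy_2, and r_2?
cx_1 = 80; cy_1 = 116; r_1 = 48; cx_2 = 136; cy_2 = 140; r_2 = 60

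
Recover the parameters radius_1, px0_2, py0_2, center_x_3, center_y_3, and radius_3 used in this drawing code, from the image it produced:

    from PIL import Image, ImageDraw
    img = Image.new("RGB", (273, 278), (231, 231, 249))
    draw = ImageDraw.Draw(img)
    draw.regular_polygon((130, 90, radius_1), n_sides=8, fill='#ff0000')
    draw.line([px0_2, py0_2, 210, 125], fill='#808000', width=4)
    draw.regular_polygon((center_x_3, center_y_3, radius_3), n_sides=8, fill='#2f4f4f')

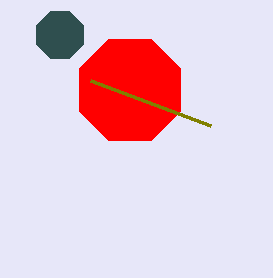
radius_1 = 55; px0_2 = 90; py0_2 = 80; center_x_3 = 60; center_y_3 = 35; radius_3 = 25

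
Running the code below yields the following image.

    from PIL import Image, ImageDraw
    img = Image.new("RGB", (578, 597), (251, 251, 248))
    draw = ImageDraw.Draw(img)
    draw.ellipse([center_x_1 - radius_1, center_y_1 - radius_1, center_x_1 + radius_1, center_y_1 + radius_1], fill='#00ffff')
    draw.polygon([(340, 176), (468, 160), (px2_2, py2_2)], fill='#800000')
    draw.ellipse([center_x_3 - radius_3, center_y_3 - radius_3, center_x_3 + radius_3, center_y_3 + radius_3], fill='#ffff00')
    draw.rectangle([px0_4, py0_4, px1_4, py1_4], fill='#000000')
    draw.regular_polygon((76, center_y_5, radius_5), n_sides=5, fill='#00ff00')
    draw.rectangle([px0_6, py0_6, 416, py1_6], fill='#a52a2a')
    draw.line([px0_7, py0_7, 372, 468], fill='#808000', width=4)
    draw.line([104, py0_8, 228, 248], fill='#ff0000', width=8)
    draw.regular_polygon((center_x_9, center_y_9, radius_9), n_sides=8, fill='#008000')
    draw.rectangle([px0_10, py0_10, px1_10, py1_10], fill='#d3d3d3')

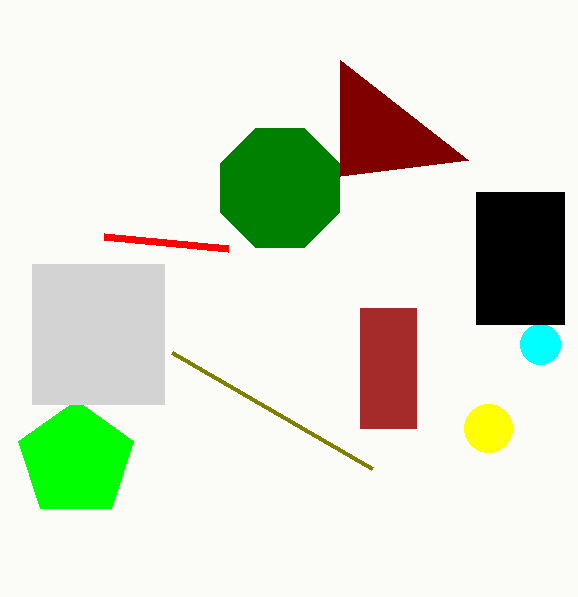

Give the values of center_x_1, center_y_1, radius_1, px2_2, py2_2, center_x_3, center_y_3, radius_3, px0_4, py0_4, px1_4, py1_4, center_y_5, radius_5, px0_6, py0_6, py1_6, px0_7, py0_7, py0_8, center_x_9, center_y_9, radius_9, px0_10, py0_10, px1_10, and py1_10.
center_x_1 = 540, center_y_1 = 344, radius_1 = 20, px2_2 = 340, py2_2 = 60, center_x_3 = 488, center_y_3 = 428, radius_3 = 24, px0_4 = 476, py0_4 = 192, px1_4 = 564, py1_4 = 324, center_y_5 = 460, radius_5 = 60, px0_6 = 360, py0_6 = 308, py1_6 = 428, px0_7 = 172, py0_7 = 352, py0_8 = 236, center_x_9 = 280, center_y_9 = 188, radius_9 = 64, px0_10 = 32, py0_10 = 264, px1_10 = 164, py1_10 = 404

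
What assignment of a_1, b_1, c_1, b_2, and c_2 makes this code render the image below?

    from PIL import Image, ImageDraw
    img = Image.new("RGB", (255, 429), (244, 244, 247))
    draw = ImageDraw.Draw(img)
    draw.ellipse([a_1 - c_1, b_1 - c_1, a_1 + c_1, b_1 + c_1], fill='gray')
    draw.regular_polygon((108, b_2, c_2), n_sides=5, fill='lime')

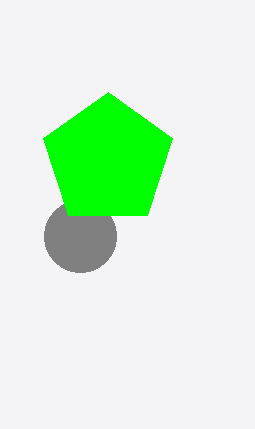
a_1 = 80
b_1 = 236
c_1 = 36
b_2 = 160
c_2 = 68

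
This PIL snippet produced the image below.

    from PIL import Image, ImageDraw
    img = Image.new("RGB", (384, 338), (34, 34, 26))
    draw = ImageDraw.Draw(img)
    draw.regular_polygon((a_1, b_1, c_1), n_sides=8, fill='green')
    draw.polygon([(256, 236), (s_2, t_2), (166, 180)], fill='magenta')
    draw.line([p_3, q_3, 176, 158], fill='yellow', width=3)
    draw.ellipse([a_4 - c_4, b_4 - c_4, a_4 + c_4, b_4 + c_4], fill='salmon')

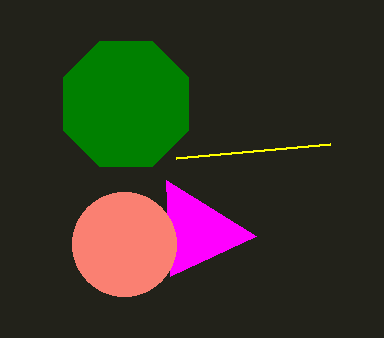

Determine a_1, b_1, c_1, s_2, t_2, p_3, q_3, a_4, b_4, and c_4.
a_1 = 126, b_1 = 104, c_1 = 68, s_2 = 170, t_2 = 276, p_3 = 330, q_3 = 144, a_4 = 124, b_4 = 244, c_4 = 52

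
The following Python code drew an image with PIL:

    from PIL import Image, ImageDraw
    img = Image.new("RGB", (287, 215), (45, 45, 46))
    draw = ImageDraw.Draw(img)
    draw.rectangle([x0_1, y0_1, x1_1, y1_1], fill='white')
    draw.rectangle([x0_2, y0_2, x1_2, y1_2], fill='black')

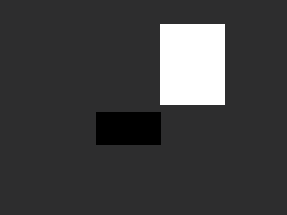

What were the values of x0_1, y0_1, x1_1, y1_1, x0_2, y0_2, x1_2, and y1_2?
x0_1 = 160
y0_1 = 24
x1_1 = 224
y1_1 = 104
x0_2 = 96
y0_2 = 112
x1_2 = 160
y1_2 = 144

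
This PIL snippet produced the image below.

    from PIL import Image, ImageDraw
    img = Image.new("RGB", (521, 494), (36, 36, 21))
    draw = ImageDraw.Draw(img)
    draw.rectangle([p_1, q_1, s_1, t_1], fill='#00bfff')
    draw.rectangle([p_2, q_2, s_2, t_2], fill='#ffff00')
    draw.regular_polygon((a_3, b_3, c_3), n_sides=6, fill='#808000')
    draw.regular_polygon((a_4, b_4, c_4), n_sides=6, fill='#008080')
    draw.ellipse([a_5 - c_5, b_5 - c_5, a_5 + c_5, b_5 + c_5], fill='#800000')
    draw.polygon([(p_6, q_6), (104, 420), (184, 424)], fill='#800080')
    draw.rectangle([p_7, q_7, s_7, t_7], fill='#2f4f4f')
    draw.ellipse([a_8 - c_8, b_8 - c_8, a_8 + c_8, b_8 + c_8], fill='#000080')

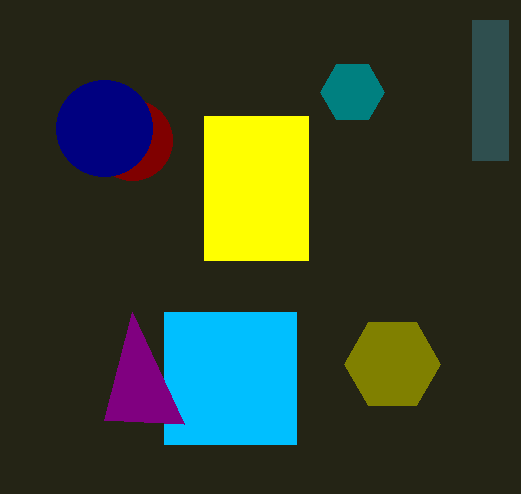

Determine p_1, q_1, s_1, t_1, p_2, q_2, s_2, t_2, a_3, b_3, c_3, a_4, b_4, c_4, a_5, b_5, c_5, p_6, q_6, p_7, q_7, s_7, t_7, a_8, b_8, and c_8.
p_1 = 164, q_1 = 312, s_1 = 296, t_1 = 444, p_2 = 204, q_2 = 116, s_2 = 308, t_2 = 260, a_3 = 392, b_3 = 364, c_3 = 48, a_4 = 352, b_4 = 92, c_4 = 32, a_5 = 132, b_5 = 140, c_5 = 40, p_6 = 132, q_6 = 312, p_7 = 472, q_7 = 20, s_7 = 508, t_7 = 160, a_8 = 104, b_8 = 128, c_8 = 48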